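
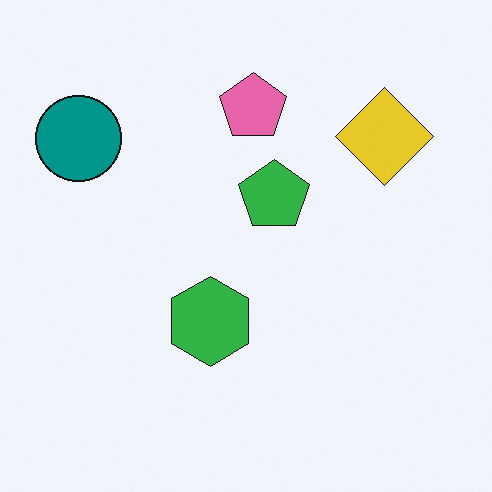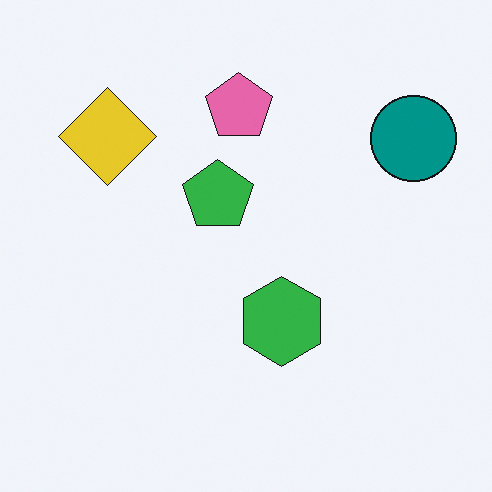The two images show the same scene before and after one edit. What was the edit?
The transformation is: flipped horizontally (left ↔ right).

The teal circle is in the top-left of the first image and the top-right of the second — shapes on opposite sides of the vertical midline have swapped in a mirror flip.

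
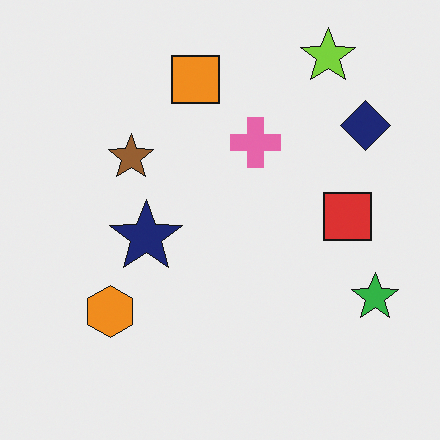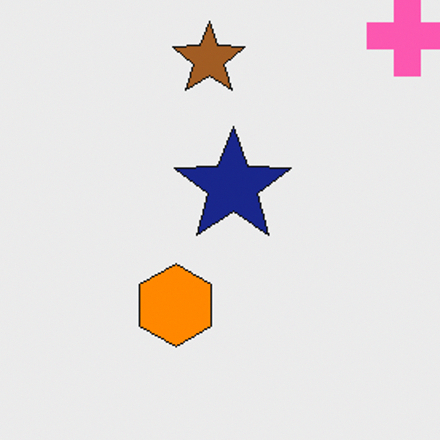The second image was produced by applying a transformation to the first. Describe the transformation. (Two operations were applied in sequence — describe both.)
It was slightly oversaturated, then cropped slightly and scaled back up.

All colors are more vivid — a global saturation change. The visible shapes are larger and the field of view is narrower; shapes near the original edges may be partly or wholly outside the frame — a crop-and-rescale.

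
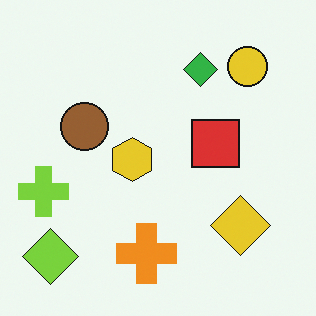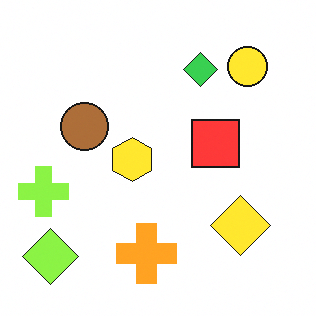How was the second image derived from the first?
The image was slightly brightened.

Every pixel — background and shapes alike — is uniformly brightened.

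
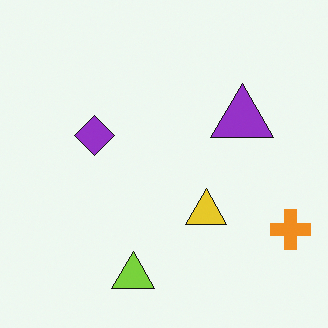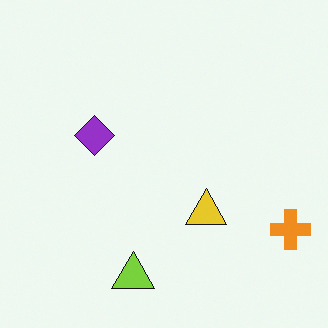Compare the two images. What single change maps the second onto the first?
Overlaid with an additional purple triangle.

A purple triangle appears in the first image that is absent from the second.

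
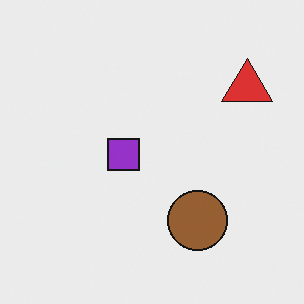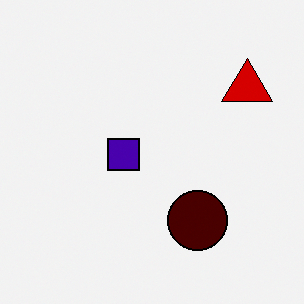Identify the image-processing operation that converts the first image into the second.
The second image is the first given much higher contrast.

Tones are pushed away from mid-grey across the whole image — a global contrast change.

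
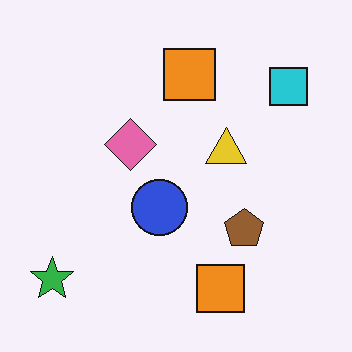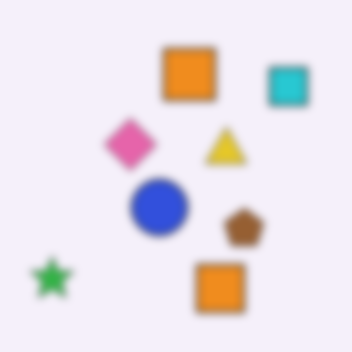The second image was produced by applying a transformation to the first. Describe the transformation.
It was noticeably gaussian-blurred.

Shape edges and outlines are uniformly softened across the whole image.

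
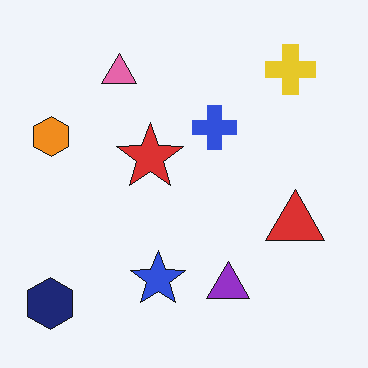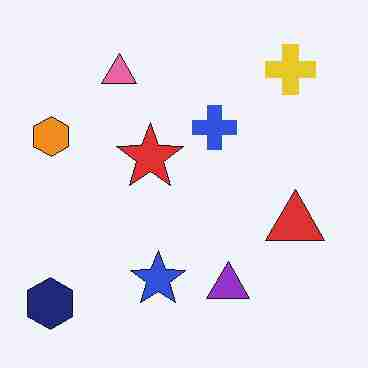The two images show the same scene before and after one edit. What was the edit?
The transformation is: heavily JPEG-compressed with obvious blocking artifacts.

Blocky 8×8 compression artifacts appear around shape edges and the flat background shows ringing — characteristic JPEG degradation.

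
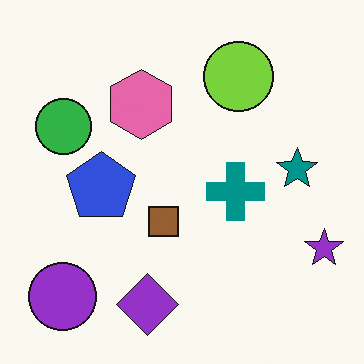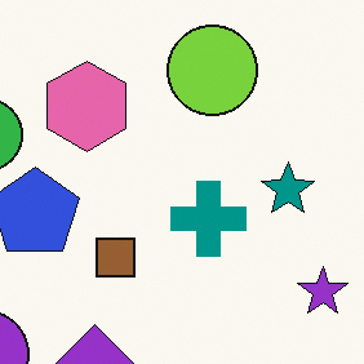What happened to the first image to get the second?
The second image is the first cropped slightly and scaled back up.

The visible shapes are larger and the field of view is narrower; shapes near the original edges may be partly or wholly outside the frame — a crop-and-rescale.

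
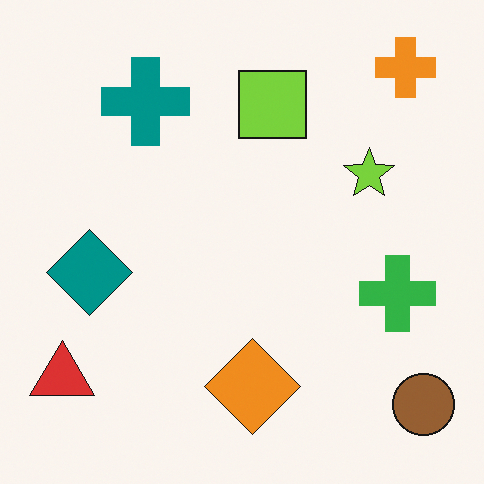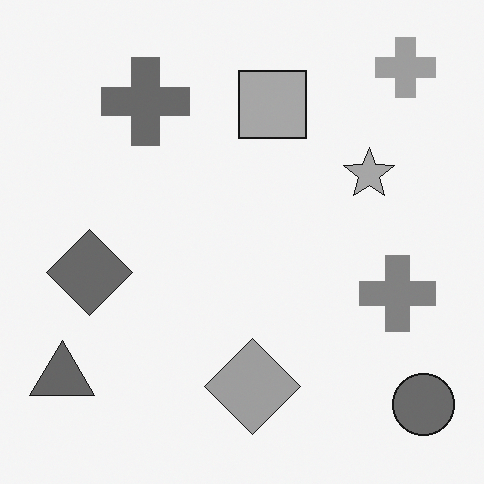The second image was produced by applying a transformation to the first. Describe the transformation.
It was converted to grayscale.

All color is removed — every shape is now a shade of grey.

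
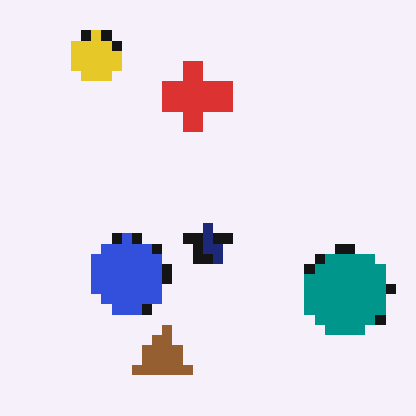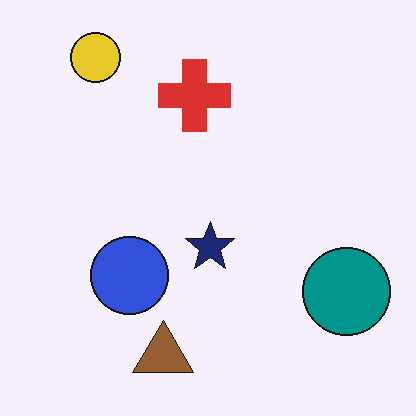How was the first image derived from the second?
It was heavily pixelated into large blocks.

Shapes are reduced to large square blocks; fine edges and outlines are lost — a downscale-then-upscale (mosaic) effect.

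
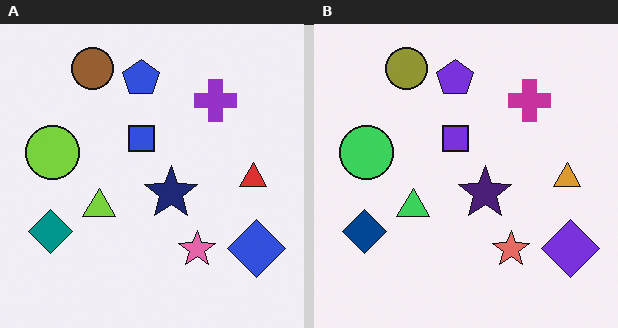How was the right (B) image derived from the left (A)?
It was hue-shifted slightly.

Every shape's color has rotated by the same amount around the hue wheel — a uniform hue shift.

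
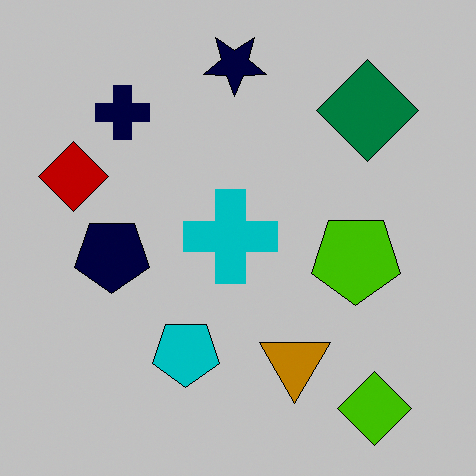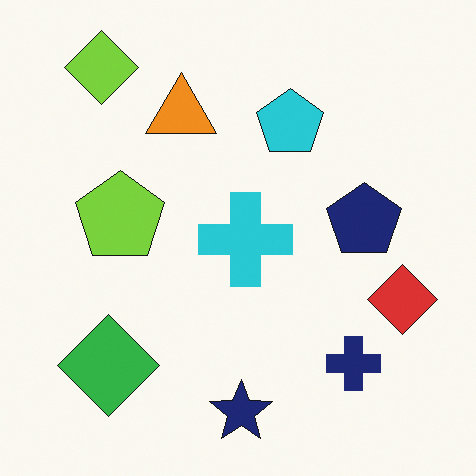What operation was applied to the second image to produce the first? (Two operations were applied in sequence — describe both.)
The transformation is: rotated 180°, then heavily posterized to just a handful of flat colors.

The lime diamond sits in the top-left of the second image and the bottom-right of the first — consistent with a whole-image 180° rotation. Each flat color has snapped to a coarser quantized level — most visibly, the near-white background has dropped to a flat grey.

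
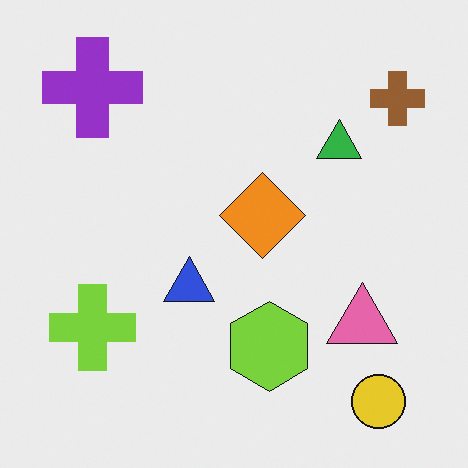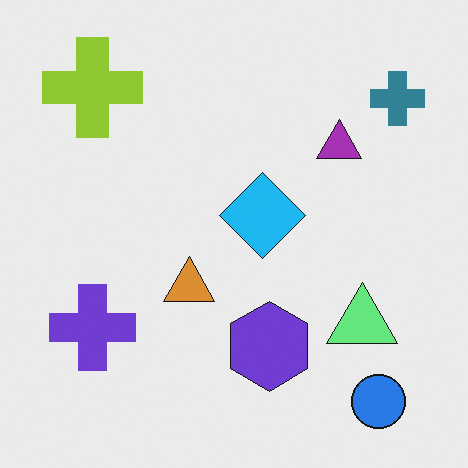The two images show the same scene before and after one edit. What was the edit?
Hue-shifted by a large amount.

Every shape's color has rotated by the same amount around the hue wheel — a uniform hue shift.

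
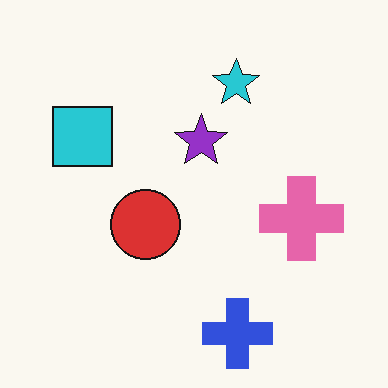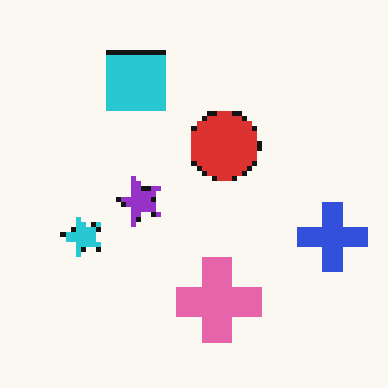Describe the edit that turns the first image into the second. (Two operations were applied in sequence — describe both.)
This is the original image lightly pixelated (a mild mosaic effect), then transposed (reflected across the top-left ↔ bottom-right diagonal).

Shapes are reduced to large square blocks; fine edges and outlines are lost — a downscale-then-upscale (mosaic) effect. Shapes have swapped their row and column positions — what was in the top-right is now in the bottom-left — a diagonal reflection.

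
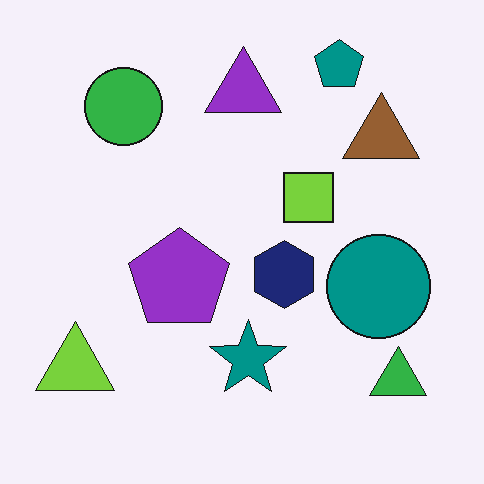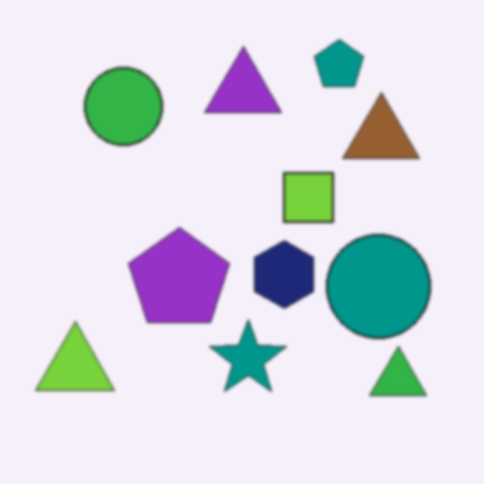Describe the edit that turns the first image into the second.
The image was given a subtle gaussian blur.

Shape edges and outlines are uniformly softened across the whole image.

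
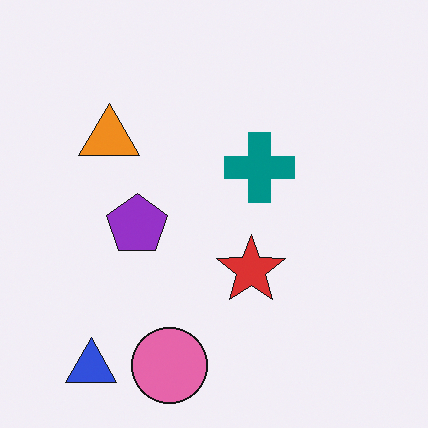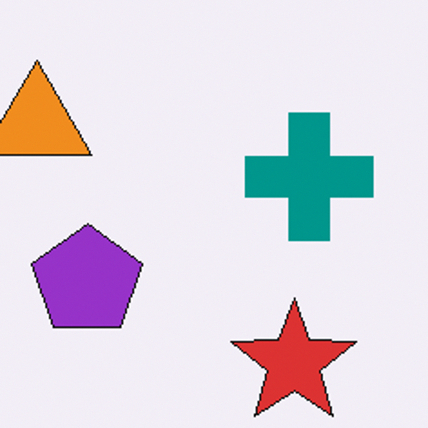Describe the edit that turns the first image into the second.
The transformation is: cropped to a noticeably smaller region and rescaled.

The visible shapes are larger and the field of view is narrower; shapes near the original edges may be partly or wholly outside the frame — a crop-and-rescale.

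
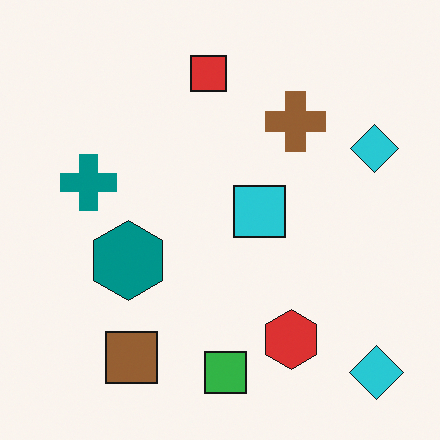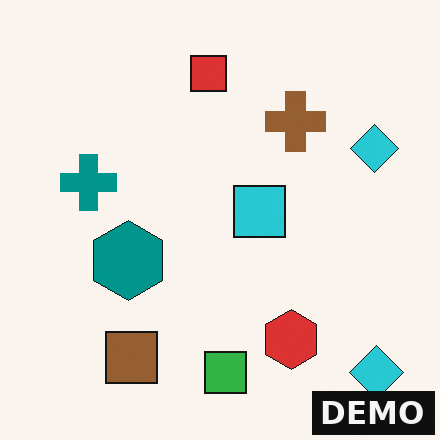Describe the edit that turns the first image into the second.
It was watermarked with the text "DEMO" in the lower-right corner.

A dark label reading "DEMO" appears in the lower-right corner.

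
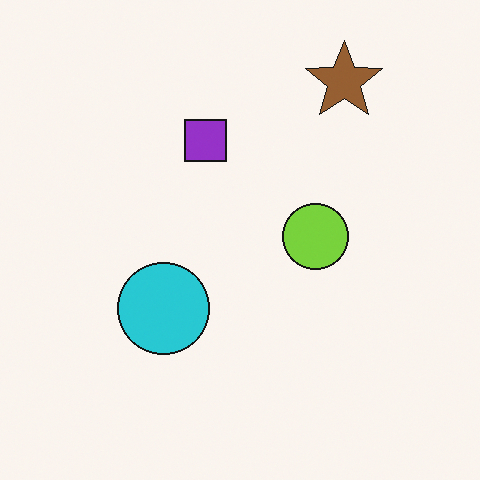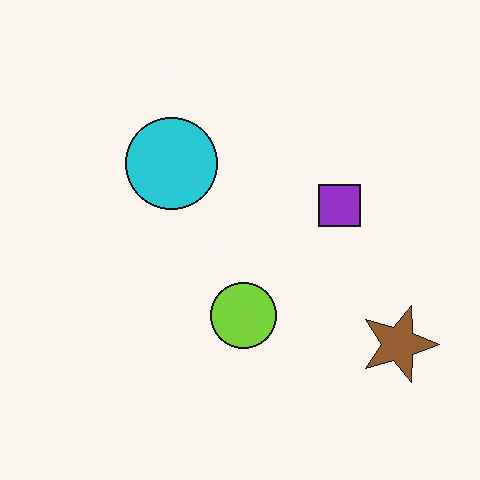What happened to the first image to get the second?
The second image is the first rotated 90° clockwise.

The brown star sits in the top-right of the first image and the bottom-right of the second — consistent with a whole-image 90° clockwise rotation.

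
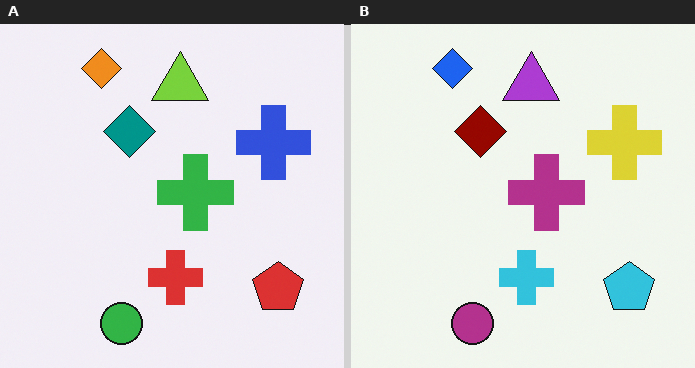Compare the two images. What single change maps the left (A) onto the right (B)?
Hue-shifted by a large amount.

Every shape's color has rotated by the same amount around the hue wheel — a uniform hue shift.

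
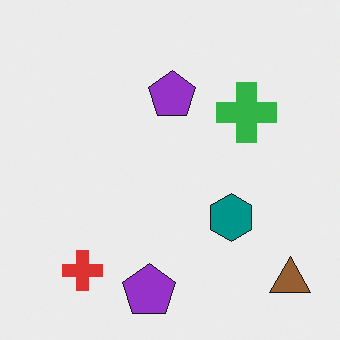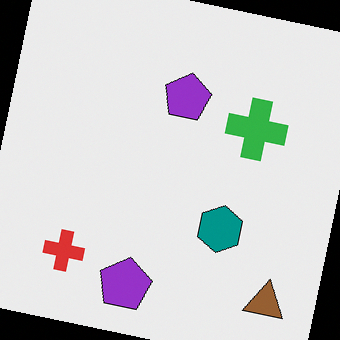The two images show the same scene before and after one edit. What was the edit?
The transformation is: rotated clockwise by a few degrees.

Every shape is tilted by the same angle and the image corners show triangular fill wedges — a whole-image rotation by a non-right angle.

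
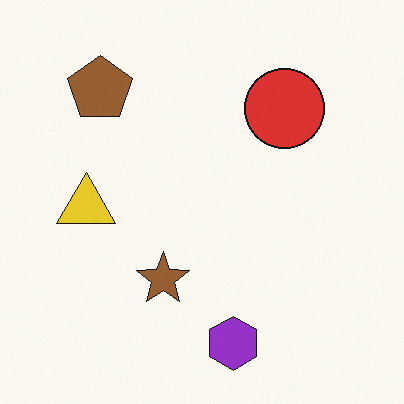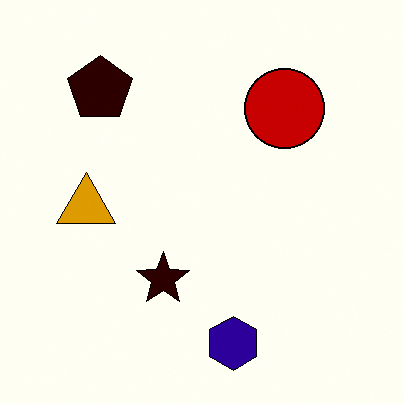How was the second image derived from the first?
The second image is the first given much higher contrast.

Tones are pushed away from mid-grey across the whole image — a global contrast change.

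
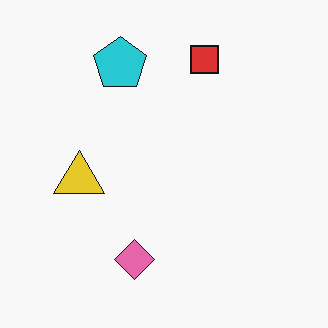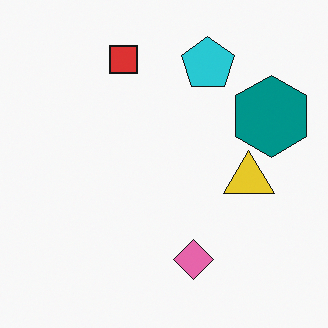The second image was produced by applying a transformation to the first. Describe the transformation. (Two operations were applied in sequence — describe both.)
The image was flipped horizontally (left ↔ right), then overlaid with an additional teal hexagon.

The yellow triangle is in the left of the first image and the right of the second — shapes on opposite sides of the vertical midline have swapped in a mirror flip. A teal hexagon appears in the second image that is absent from the first.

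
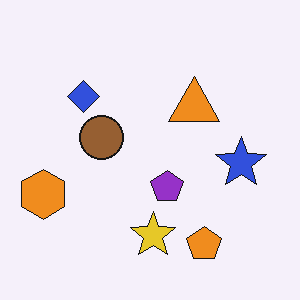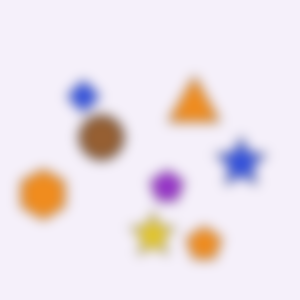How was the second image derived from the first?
It was strongly gaussian-blurred.

Shape edges and outlines are uniformly softened across the whole image.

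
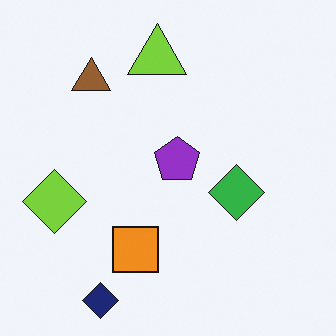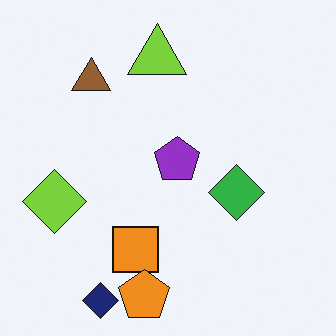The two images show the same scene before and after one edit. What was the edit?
The transformation is: overlaid with an additional orange pentagon.

An orange pentagon appears in the second image that is absent from the first.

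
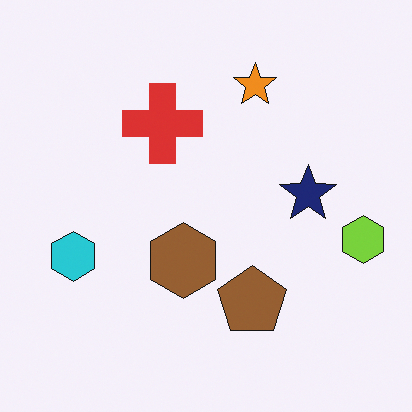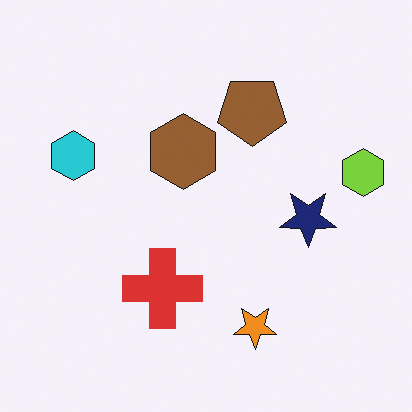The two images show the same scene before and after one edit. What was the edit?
The transformation is: flipped vertically (top ↔ bottom).

The orange star is in the top of the first image and the bottom of the second — shapes on opposite sides of the horizontal midline have swapped in a mirror flip.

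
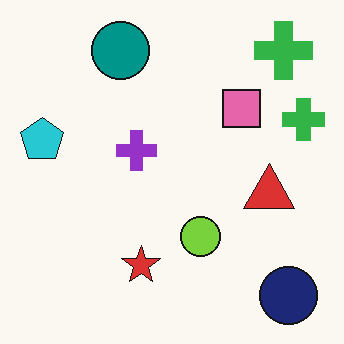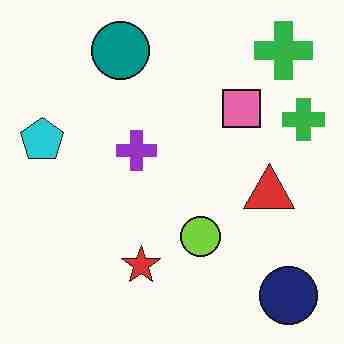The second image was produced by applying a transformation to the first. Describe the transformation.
This is the original image heavily JPEG-compressed with obvious blocking artifacts.

Blocky 8×8 compression artifacts appear around shape edges and the flat background shows ringing — characteristic JPEG degradation.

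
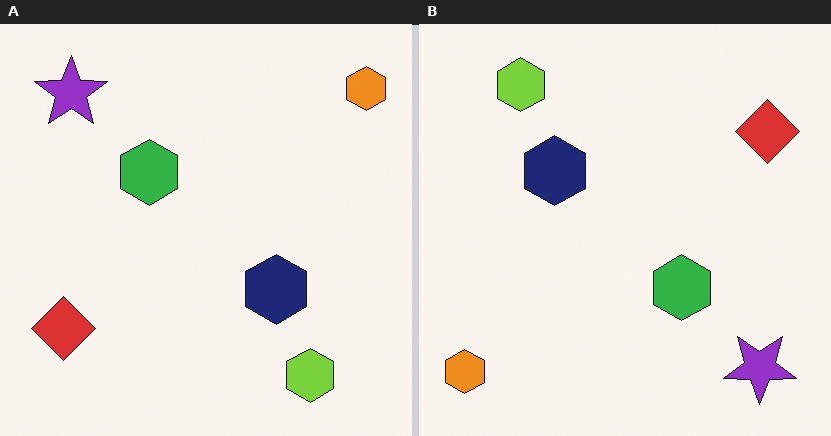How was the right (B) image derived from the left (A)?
The right (B) image is the left (A) rotated 180°.

The orange hexagon sits in the top-right of the left (A) image and the bottom-left of the right (B) — consistent with a whole-image 180° rotation.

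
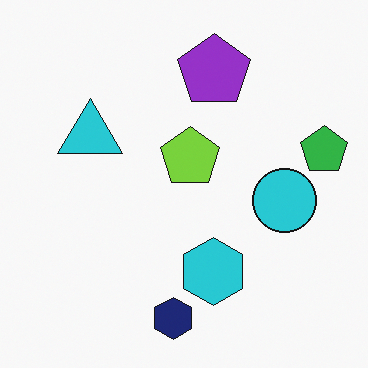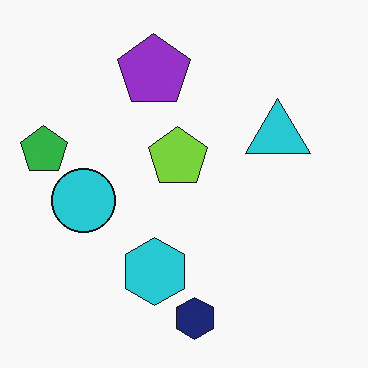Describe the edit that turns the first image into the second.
It was flipped horizontally (left ↔ right).

The green pentagon is in the right of the first image and the left of the second — shapes on opposite sides of the vertical midline have swapped in a mirror flip.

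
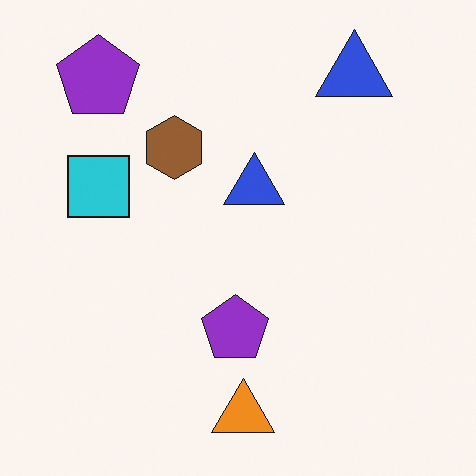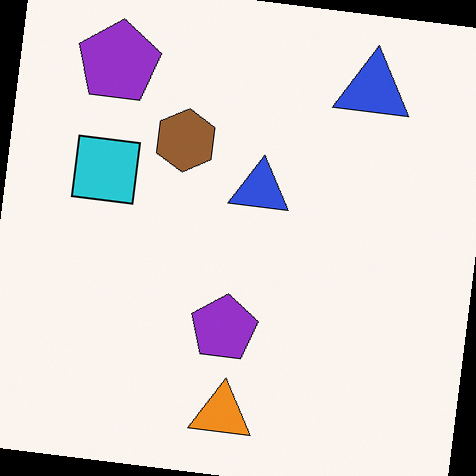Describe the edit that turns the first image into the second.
The image was rotated clockwise by a slight angle.

Every shape is tilted by the same angle and the image corners show triangular fill wedges — a whole-image rotation by a non-right angle.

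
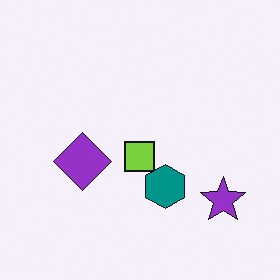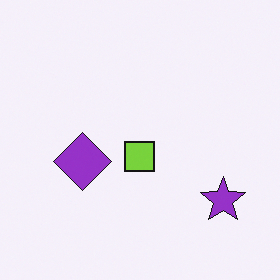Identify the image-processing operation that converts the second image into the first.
This is the original image overlaid with an additional teal hexagon.

A teal hexagon appears in the first image that is absent from the second.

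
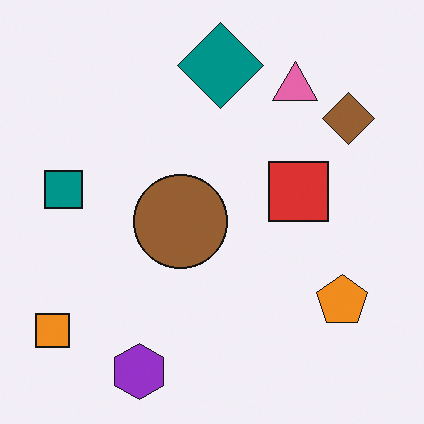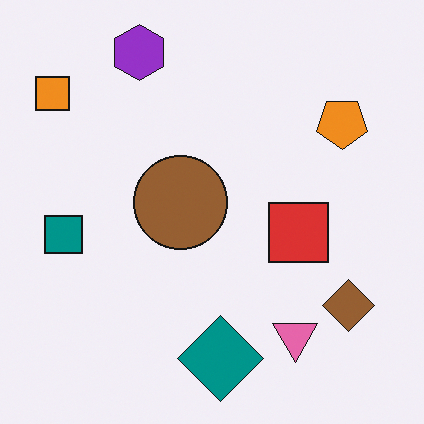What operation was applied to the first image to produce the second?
This is the original image flipped vertically (top ↔ bottom).

The purple hexagon is in the bottom-left of the first image and the top-left of the second — shapes on opposite sides of the horizontal midline have swapped in a mirror flip.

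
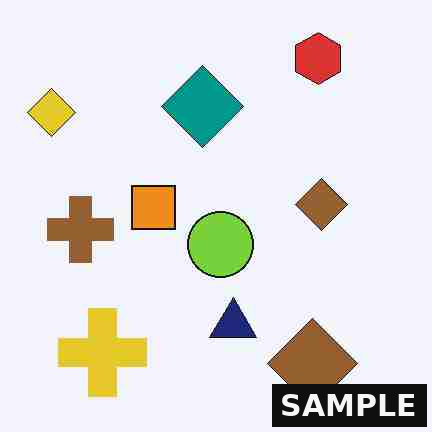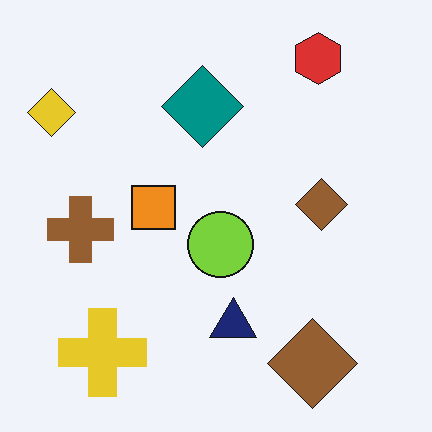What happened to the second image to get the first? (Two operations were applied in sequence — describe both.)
This is the original image degraded with heavy JPEG compression, then watermarked with the text "SAMPLE" in the lower-right corner.

Blocky 8×8 compression artifacts appear around shape edges and the flat background shows ringing — characteristic JPEG degradation. A dark label reading "SAMPLE" appears in the lower-right corner.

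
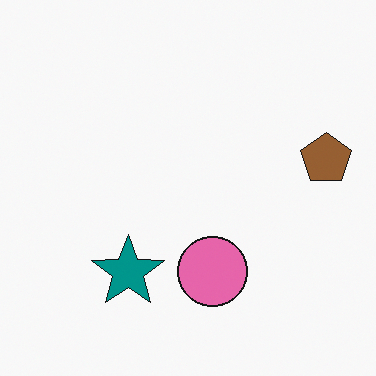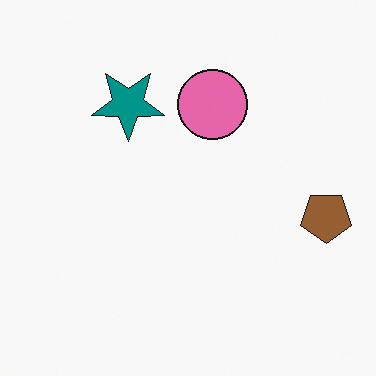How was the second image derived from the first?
It was flipped vertically (top ↔ bottom).

The teal star is in the bottom of the first image and the top of the second — shapes on opposite sides of the horizontal midline have swapped in a mirror flip.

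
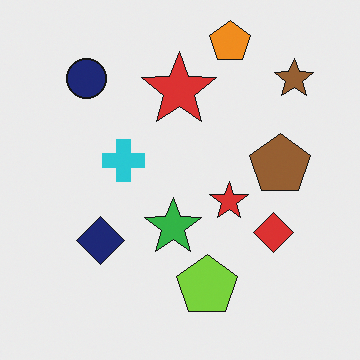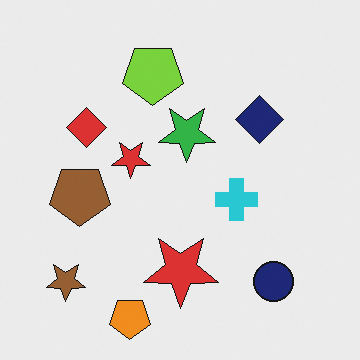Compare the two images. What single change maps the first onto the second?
This is the original image rotated 180°.

The brown star sits in the top-right of the first image and the bottom-left of the second — consistent with a whole-image 180° rotation.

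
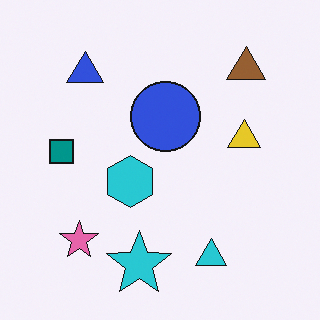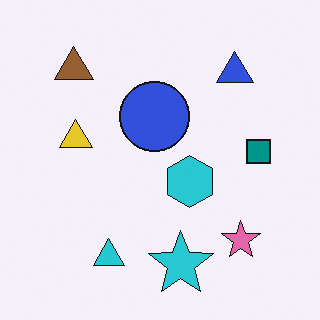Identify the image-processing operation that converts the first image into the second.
The second image is the first flipped horizontally (left ↔ right).

The teal square is in the left of the first image and the right of the second — shapes on opposite sides of the vertical midline have swapped in a mirror flip.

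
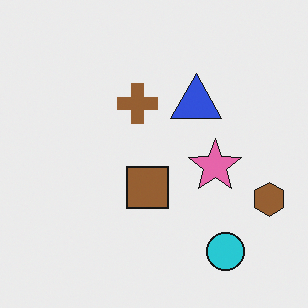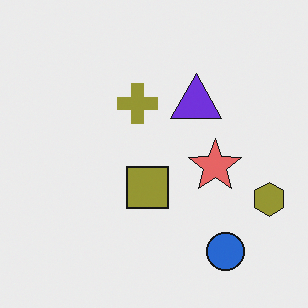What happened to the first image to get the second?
Hue-shifted by a small amount.

Every shape's color has rotated by the same amount around the hue wheel — a uniform hue shift.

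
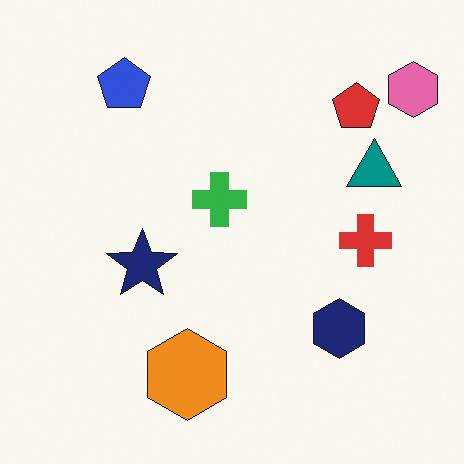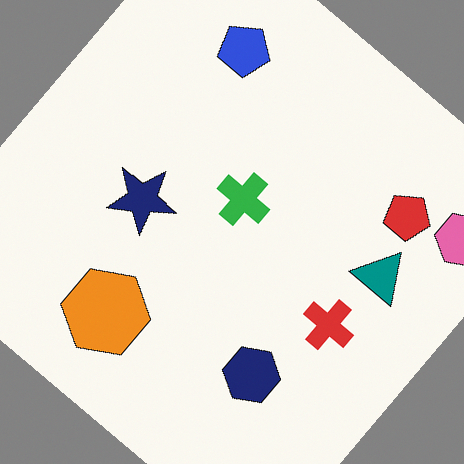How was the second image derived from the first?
The image was rotated clockwise by a large amount — several tens of degrees.

Every shape is tilted by the same angle and the image corners show triangular fill wedges — a whole-image rotation by a non-right angle.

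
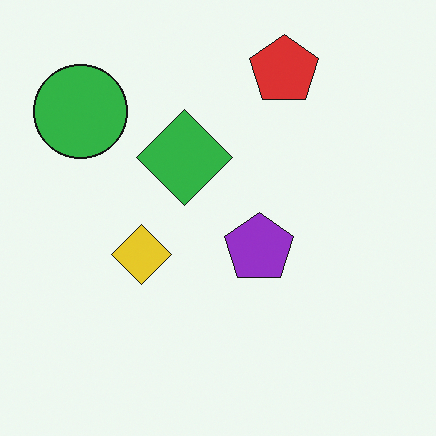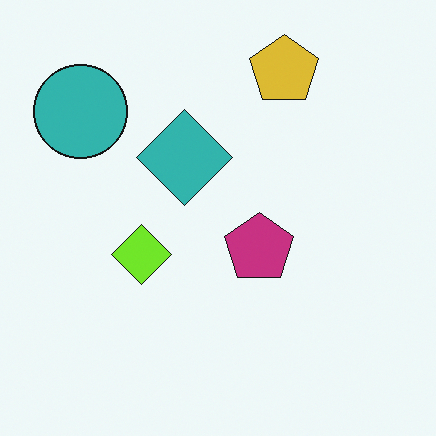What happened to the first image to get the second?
It was hue-shifted slightly.

Every shape's color has rotated by the same amount around the hue wheel — a uniform hue shift.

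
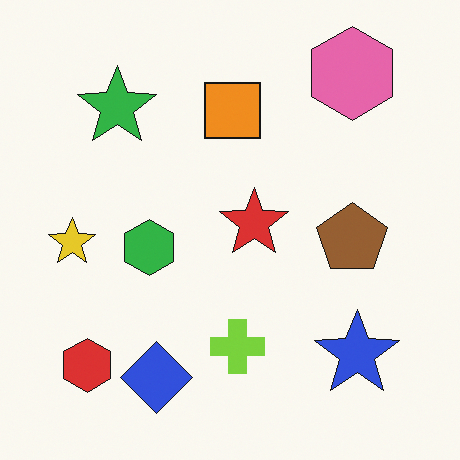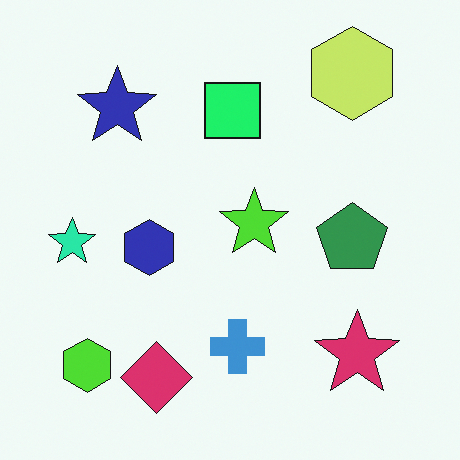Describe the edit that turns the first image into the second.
Hue-shifted by a moderate amount.

Every shape's color has rotated by the same amount around the hue wheel — a uniform hue shift.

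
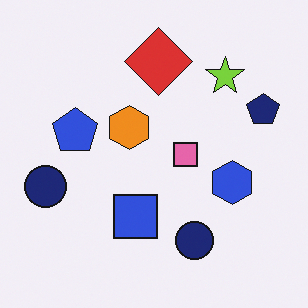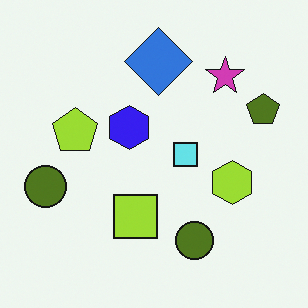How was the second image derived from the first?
Hue-shifted by a large amount.

Every shape's color has rotated by the same amount around the hue wheel — a uniform hue shift.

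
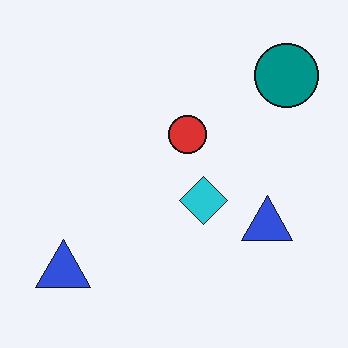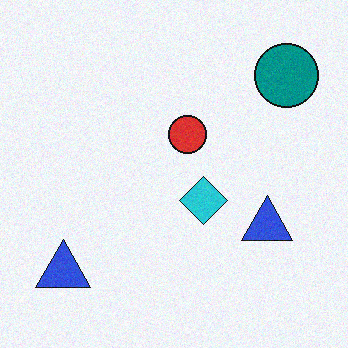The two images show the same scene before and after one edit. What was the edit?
The image was degraded with subtle gaussian noise.

Random speckle covers the whole image, including the flat background.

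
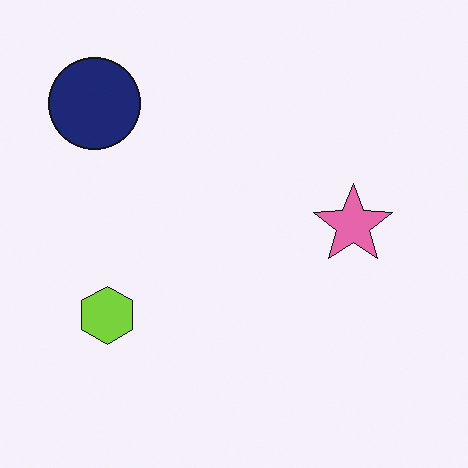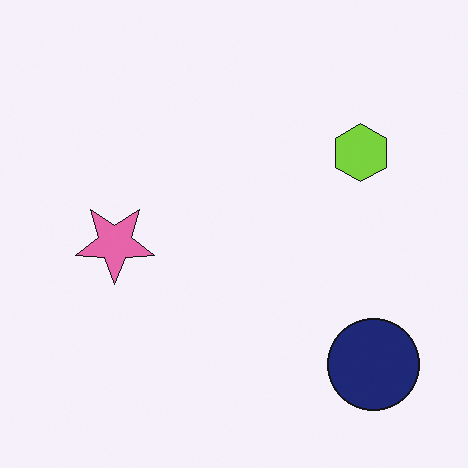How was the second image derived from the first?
It was rotated 180°.

The navy circle sits in the top-left of the first image and the bottom-right of the second — consistent with a whole-image 180° rotation.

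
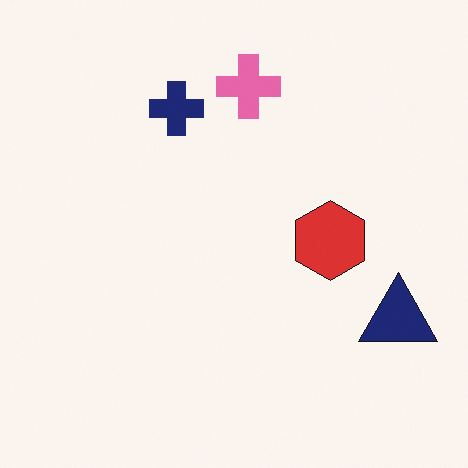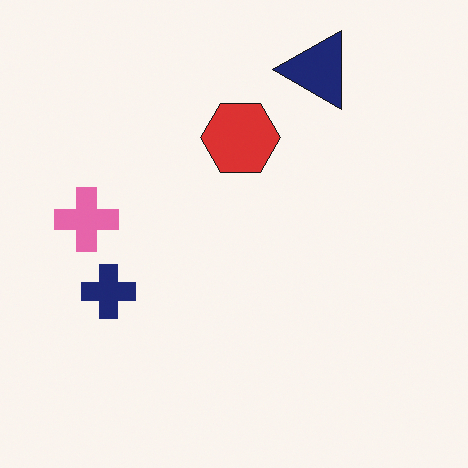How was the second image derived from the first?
Rotated 90° counter-clockwise.

The navy triangle sits in the bottom-right of the first image and the top-right of the second — consistent with a whole-image 90° counter-clockwise rotation.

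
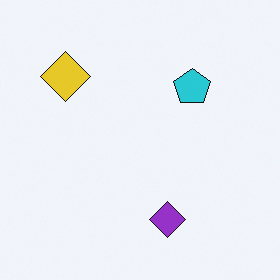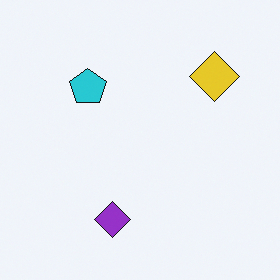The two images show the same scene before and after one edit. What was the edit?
This is the original image flipped horizontally (left ↔ right).

The yellow diamond is in the top-left of the first image and the top-right of the second — shapes on opposite sides of the vertical midline have swapped in a mirror flip.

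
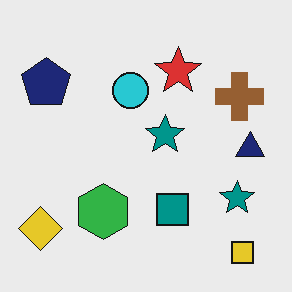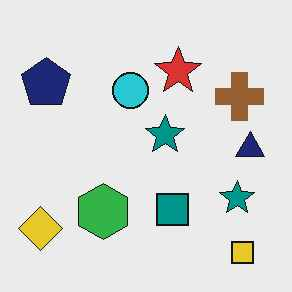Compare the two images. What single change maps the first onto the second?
The transformation is: given moderate JPEG compression.

Blocky 8×8 compression artifacts appear around shape edges and the flat background shows ringing — characteristic JPEG degradation.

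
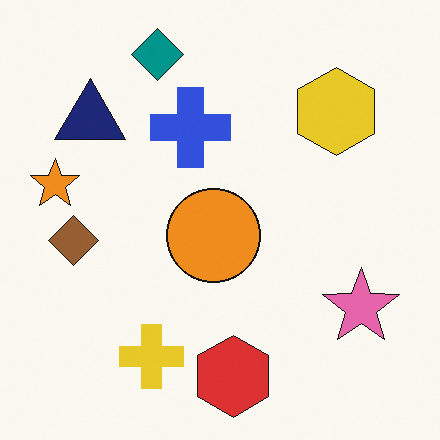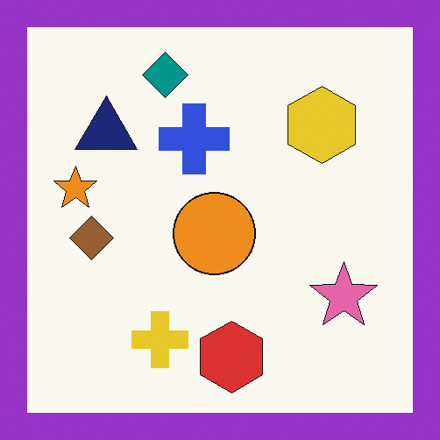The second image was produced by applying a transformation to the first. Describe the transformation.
The transformation is: framed with a purple border.

A solid purple frame runs around the edge of the second image, with the content slightly shrunk inside it.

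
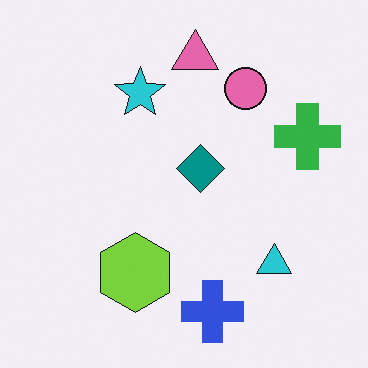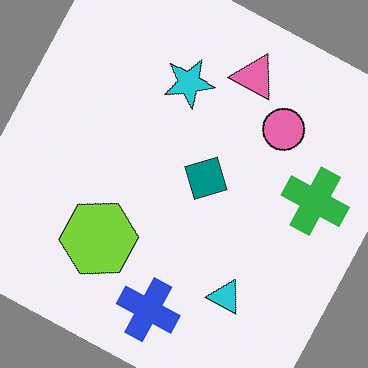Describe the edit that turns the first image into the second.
The second image is the first rotated clockwise by a moderate amount.

Every shape is tilted by the same angle and the image corners show triangular fill wedges — a whole-image rotation by a non-right angle.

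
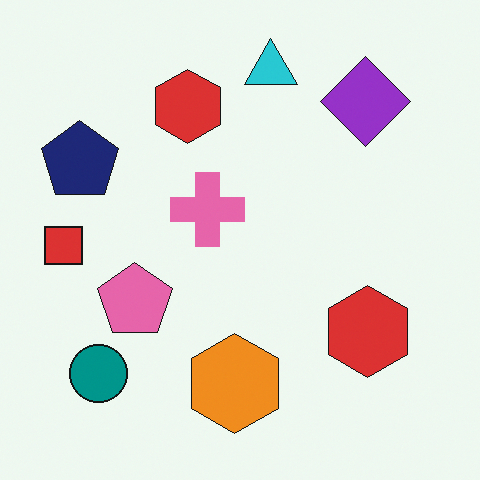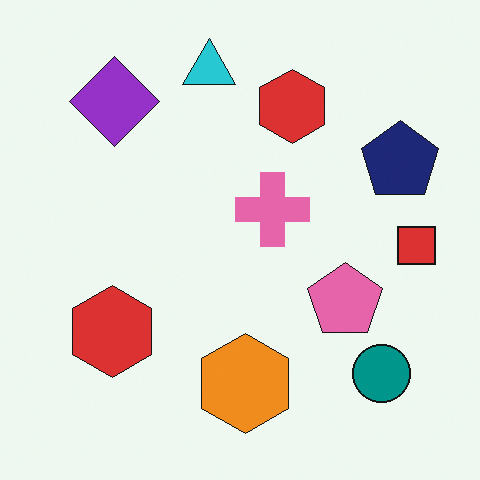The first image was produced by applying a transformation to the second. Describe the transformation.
Flipped horizontally (left ↔ right).

The red square is in the right of the second image and the left of the first — shapes on opposite sides of the vertical midline have swapped in a mirror flip.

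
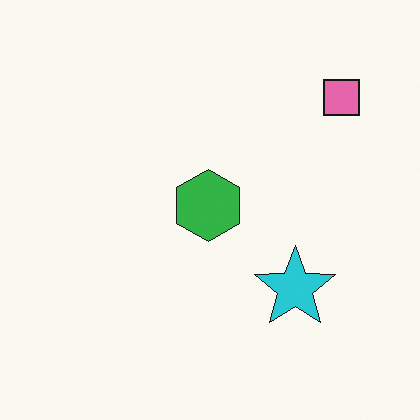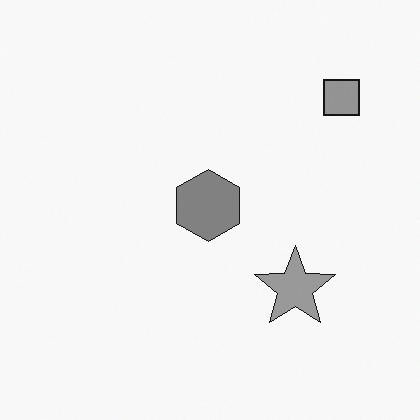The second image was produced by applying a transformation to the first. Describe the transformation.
Converted to grayscale.

All color is removed — every shape is now a shade of grey.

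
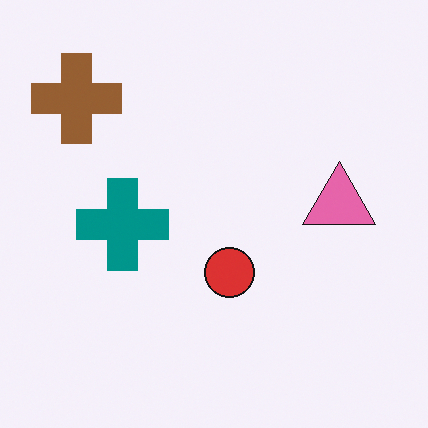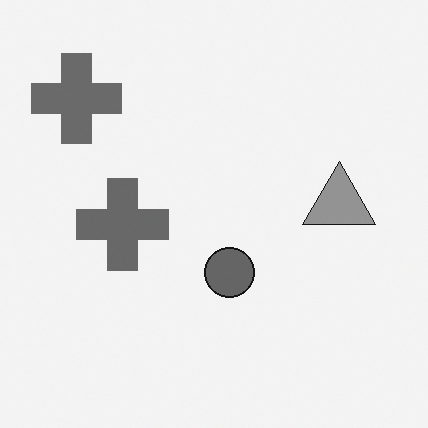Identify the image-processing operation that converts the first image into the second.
The second image is the first converted to grayscale.

All color is removed — every shape is now a shade of grey.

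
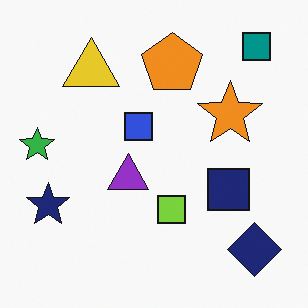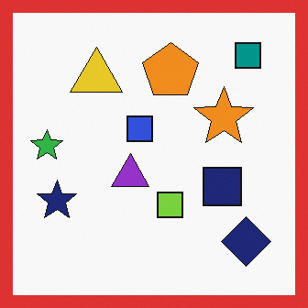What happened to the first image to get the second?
The second image is the first framed with a red border.

A solid red frame runs around the edge of the second image, with the content slightly shrunk inside it.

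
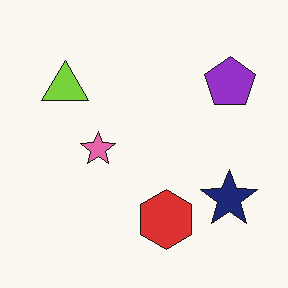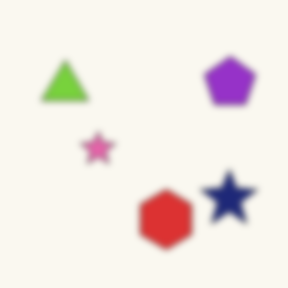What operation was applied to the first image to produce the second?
The image was moderately blurred.

Shape edges and outlines are uniformly softened across the whole image.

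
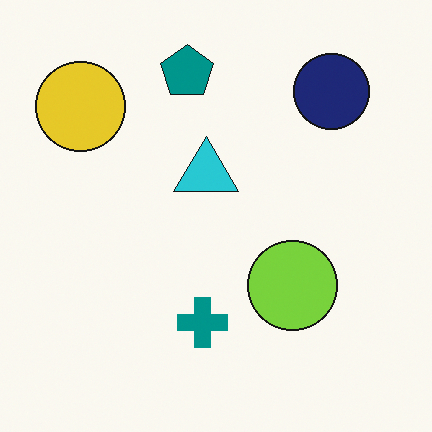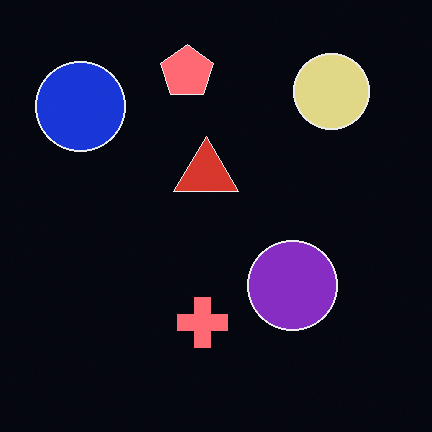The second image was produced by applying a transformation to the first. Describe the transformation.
This is the original image color-inverted (negative).

The light background has become dark and every shape's color is its complement — a photographic negative.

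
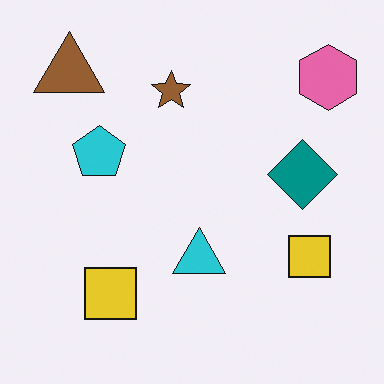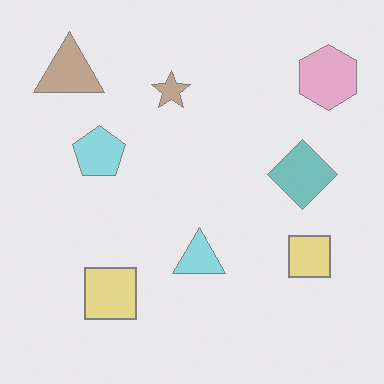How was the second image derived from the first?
The second image is the first washed out (contrast reduced).

Tones are pushed toward mid-grey across the whole image — a global contrast change.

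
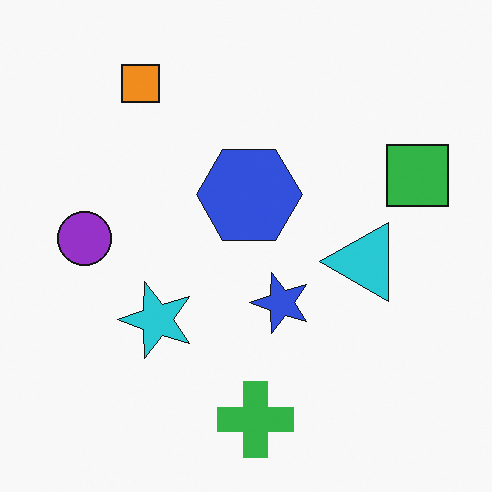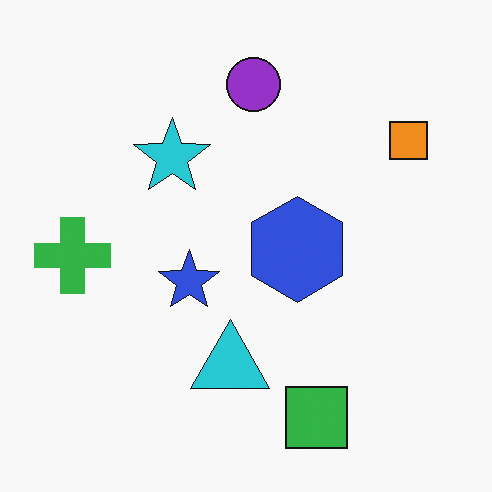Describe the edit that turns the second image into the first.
The first image is the second rotated 90° counter-clockwise.

The orange square sits in the top-right of the second image and the top-left of the first — consistent with a whole-image 90° counter-clockwise rotation.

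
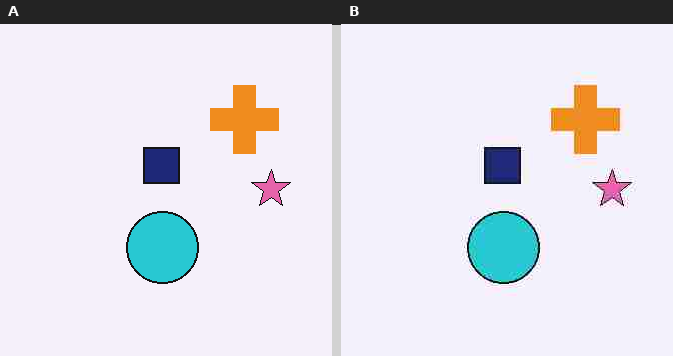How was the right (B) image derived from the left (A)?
The transformation is: degraded with heavy JPEG compression.

Blocky 8×8 compression artifacts appear around shape edges and the flat background shows ringing — characteristic JPEG degradation.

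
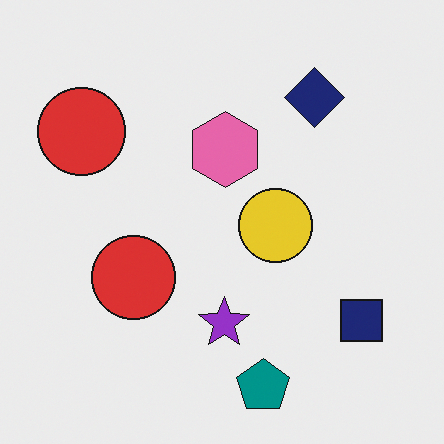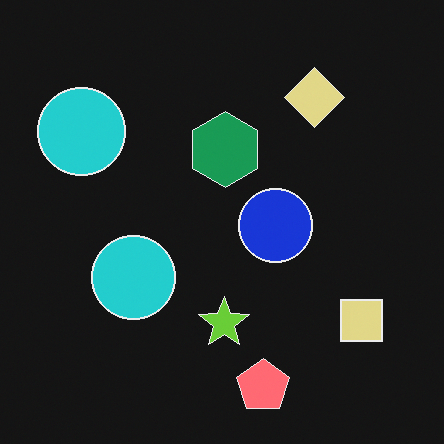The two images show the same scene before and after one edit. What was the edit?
Color-inverted (negative).

The light background has become dark and every shape's color is its complement — a photographic negative.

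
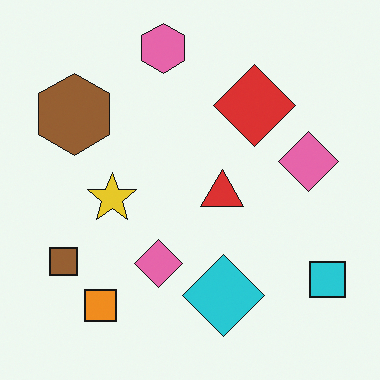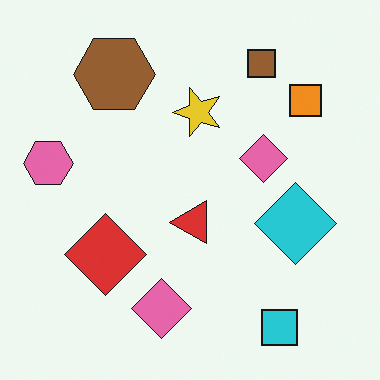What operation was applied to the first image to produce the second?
The transformation is: transposed (reflected across the top-left ↔ bottom-right diagonal).

Shapes have swapped their row and column positions — what was in the top-right is now in the bottom-left — a diagonal reflection.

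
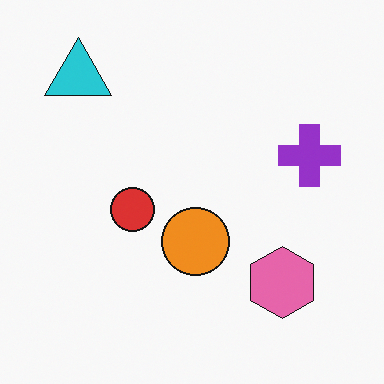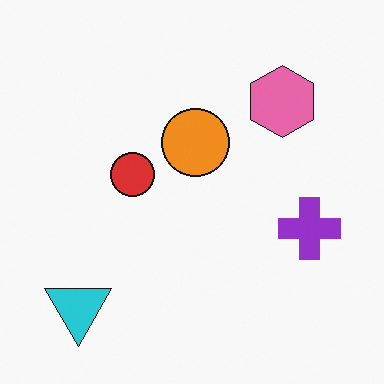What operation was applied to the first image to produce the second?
It was flipped vertically (top ↔ bottom).

The cyan triangle is in the top-left of the first image and the bottom-left of the second — shapes on opposite sides of the horizontal midline have swapped in a mirror flip.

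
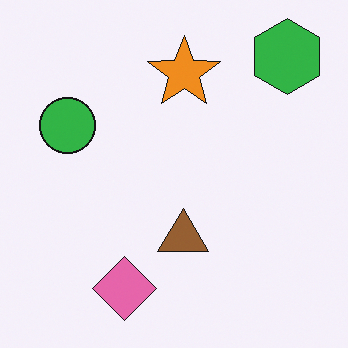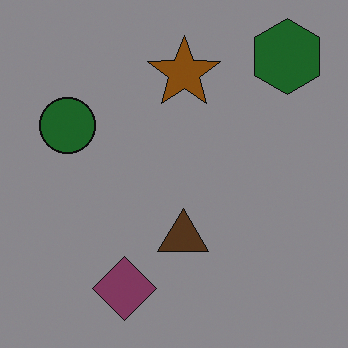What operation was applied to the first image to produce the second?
The second image is the first substantially darkened.

Every pixel — background and shapes alike — is uniformly darkened.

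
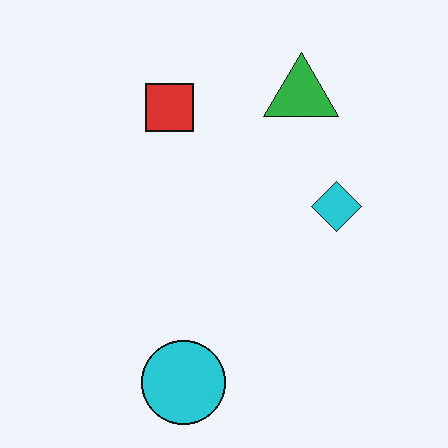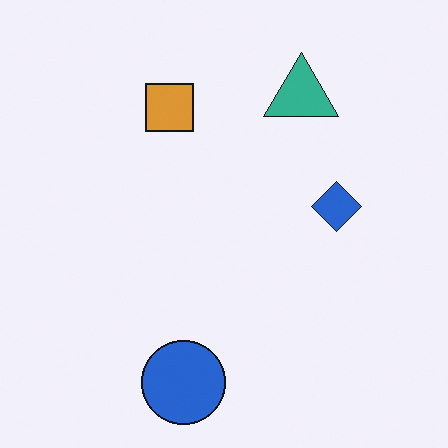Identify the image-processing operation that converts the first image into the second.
The image was hue-shifted slightly.

Every shape's color has rotated by the same amount around the hue wheel — a uniform hue shift.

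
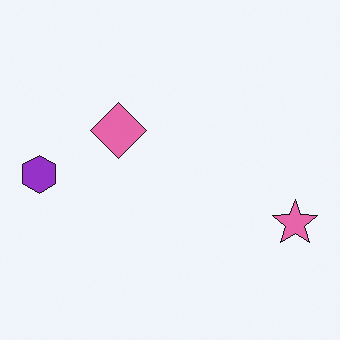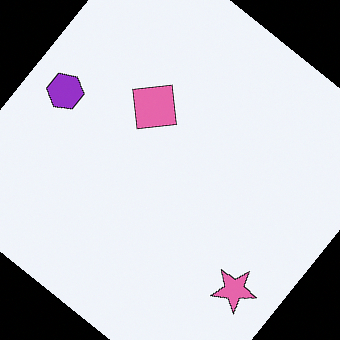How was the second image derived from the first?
The transformation is: rotated clockwise by a large amount — several tens of degrees.

Every shape is tilted by the same angle and the image corners show triangular fill wedges — a whole-image rotation by a non-right angle.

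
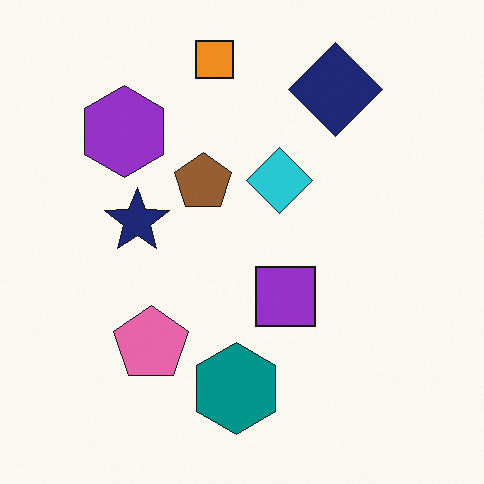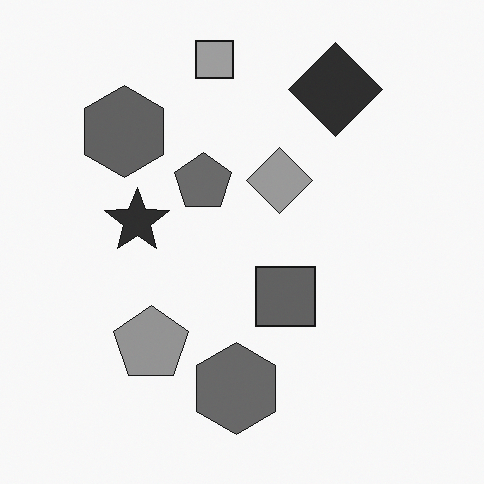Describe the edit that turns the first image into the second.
The image was converted to grayscale.

All color is removed — every shape is now a shade of grey.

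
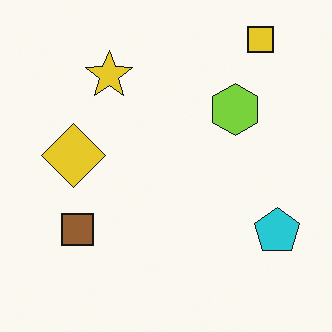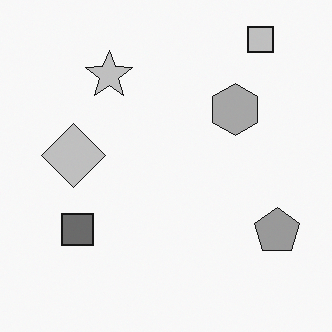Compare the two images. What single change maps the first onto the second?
The second image is the first converted to grayscale.

All color is removed — every shape is now a shade of grey.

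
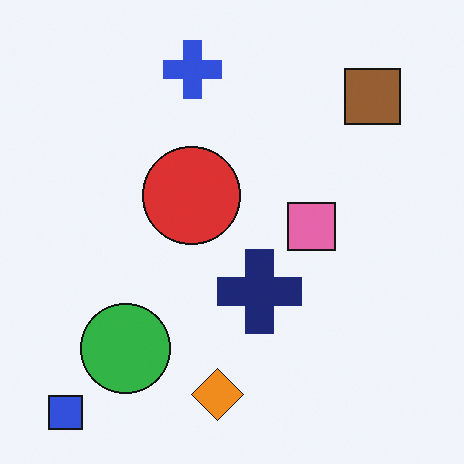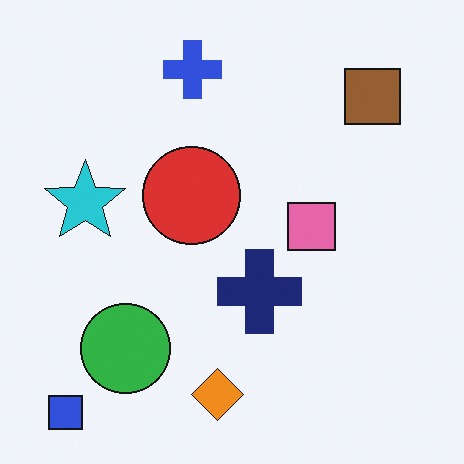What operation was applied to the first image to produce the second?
The image was overlaid with an additional cyan star.

A cyan star appears in the second image that is absent from the first.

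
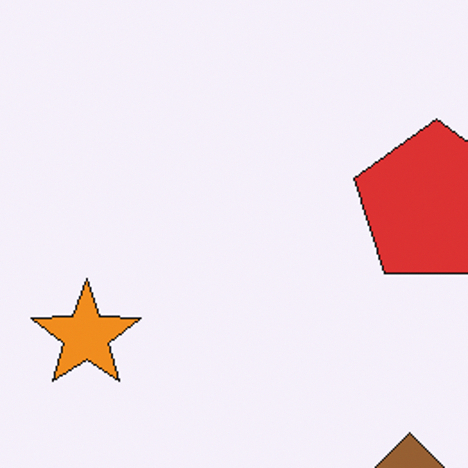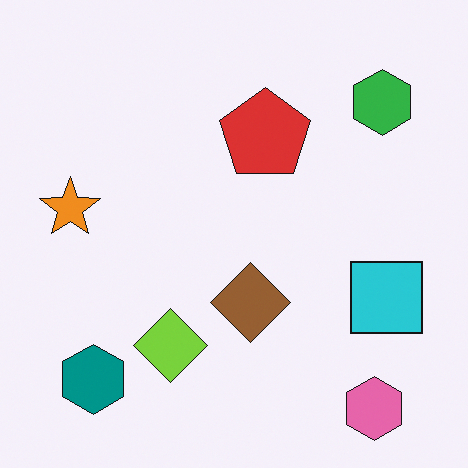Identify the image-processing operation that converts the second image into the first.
The image was cropped tightly and scaled back up.

The visible shapes are larger and the field of view is narrower; shapes near the original edges may be partly or wholly outside the frame — a crop-and-rescale.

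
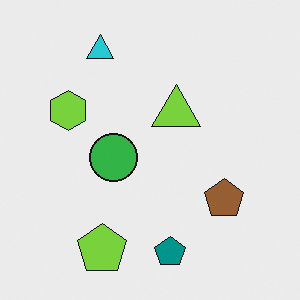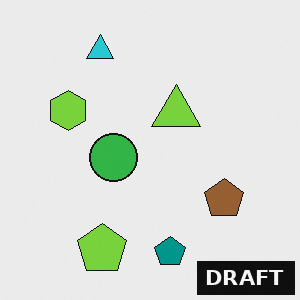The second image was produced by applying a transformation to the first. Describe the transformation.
The second image is the first watermarked with the text "DRAFT" in the lower-right corner.

A dark label reading "DRAFT" appears in the lower-right corner.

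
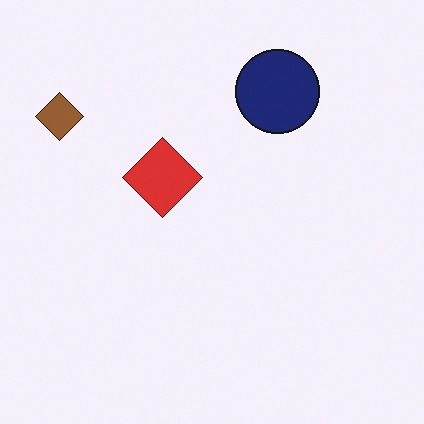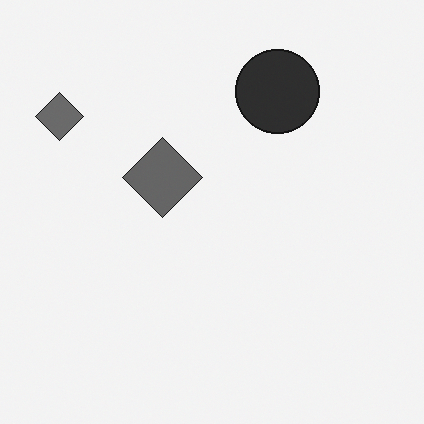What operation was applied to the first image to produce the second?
Converted to grayscale.

All color is removed — every shape is now a shade of grey.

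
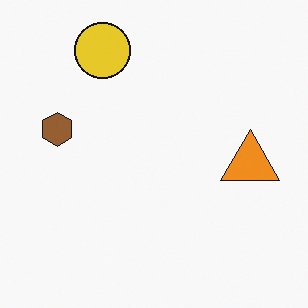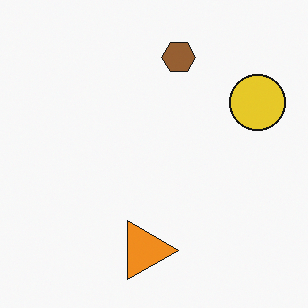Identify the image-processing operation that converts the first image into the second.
Rotated 90° clockwise.

The yellow circle sits in the top-left of the first image and the top-right of the second — consistent with a whole-image 90° clockwise rotation.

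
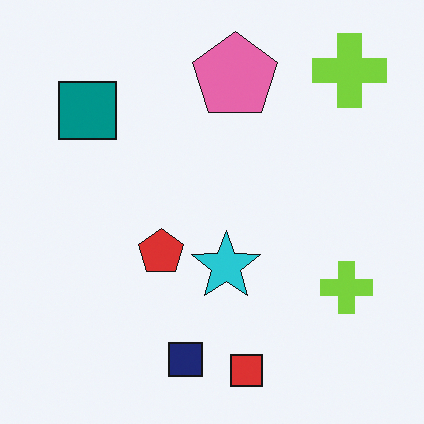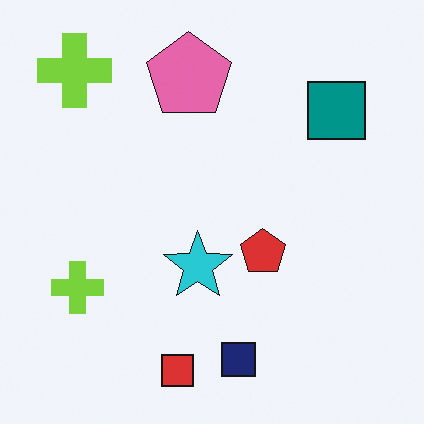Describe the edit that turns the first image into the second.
Flipped horizontally (left ↔ right).

The teal square is in the top-left of the first image and the top-right of the second — shapes on opposite sides of the vertical midline have swapped in a mirror flip.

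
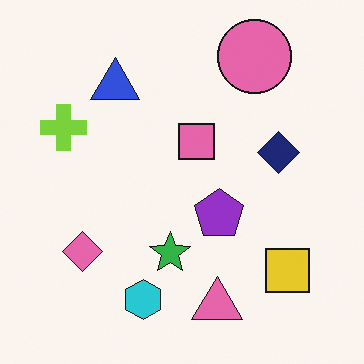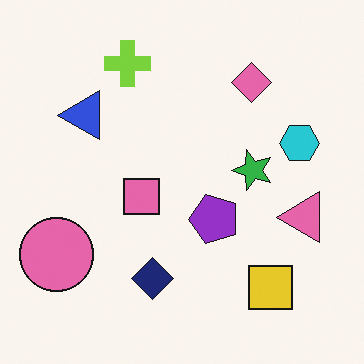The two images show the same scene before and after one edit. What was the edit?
It was transposed (reflected across the top-left ↔ bottom-right diagonal).

Shapes have swapped their row and column positions — what was in the top-right is now in the bottom-left — a diagonal reflection.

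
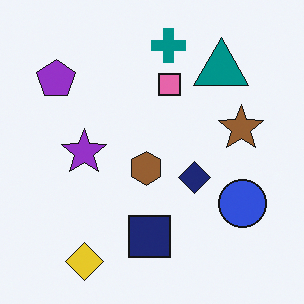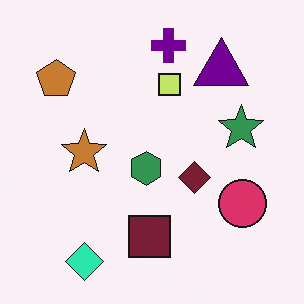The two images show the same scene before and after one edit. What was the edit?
The second image is the first hue-shifted by a moderate amount.

Every shape's color has rotated by the same amount around the hue wheel — a uniform hue shift.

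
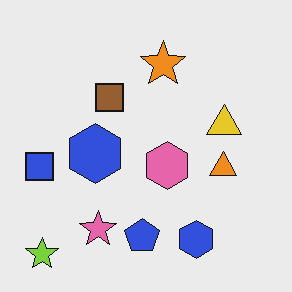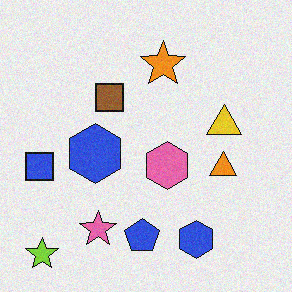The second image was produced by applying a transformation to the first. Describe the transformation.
The image was degraded with subtle gaussian noise.

Random speckle covers the whole image, including the flat background.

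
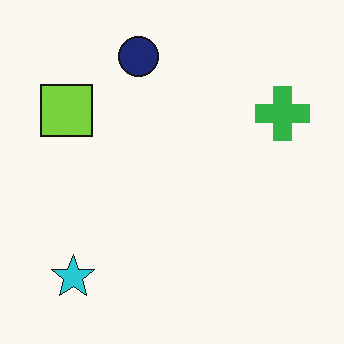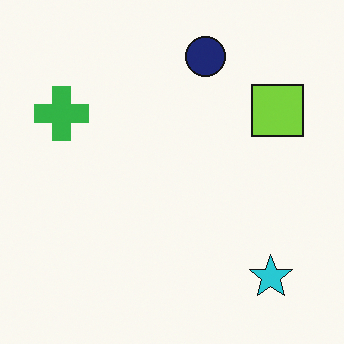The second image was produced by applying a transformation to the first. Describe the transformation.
This is the original image flipped horizontally (left ↔ right).

The green cross is in the top-right of the first image and the top-left of the second — shapes on opposite sides of the vertical midline have swapped in a mirror flip.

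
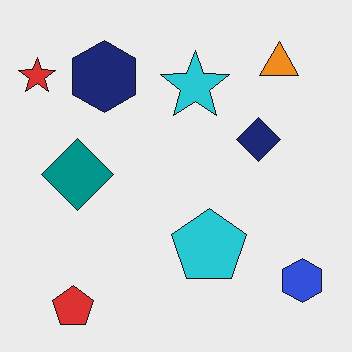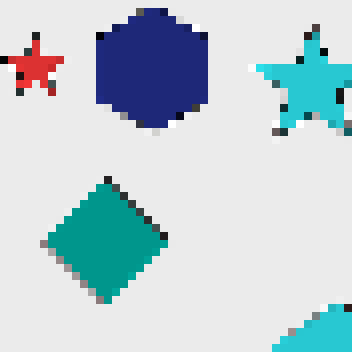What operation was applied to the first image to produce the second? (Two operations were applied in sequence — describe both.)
The second image is the first cropped to a noticeably smaller region and rescaled, then moderately pixelated.

The visible shapes are larger and the field of view is narrower; shapes near the original edges may be partly or wholly outside the frame — a crop-and-rescale. Shapes are reduced to large square blocks; fine edges and outlines are lost — a downscale-then-upscale (mosaic) effect.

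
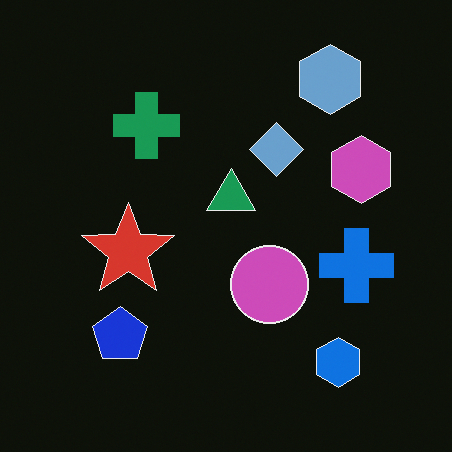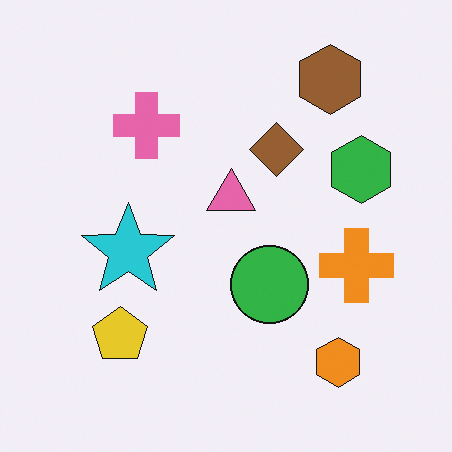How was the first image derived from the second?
Color-inverted (negative).

The light background has become dark and every shape's color is its complement — a photographic negative.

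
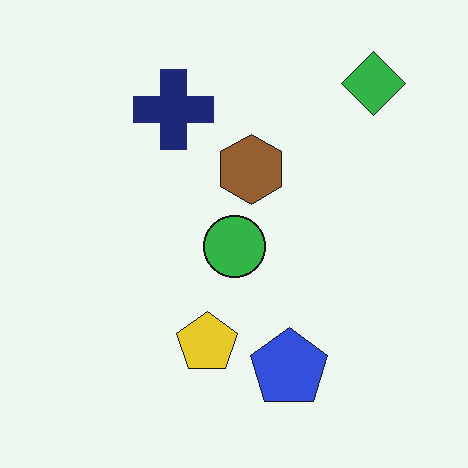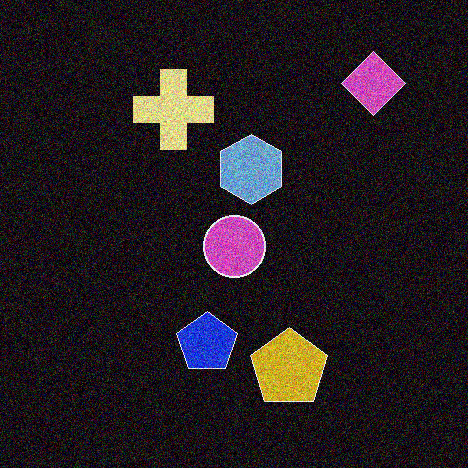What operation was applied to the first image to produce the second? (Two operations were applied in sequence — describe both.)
The second image is the first degraded with heavy additive noise, then color-inverted (negative).

Random speckle covers the whole image, including the flat background. The light background has become dark and every shape's color is its complement — a photographic negative.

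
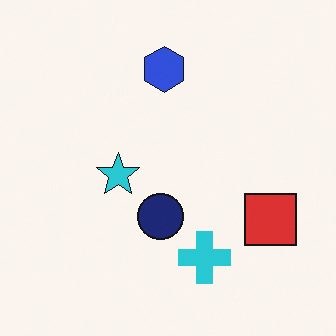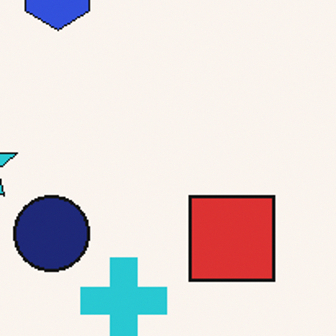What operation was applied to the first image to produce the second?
The transformation is: cropped tightly and scaled back up.

The visible shapes are larger and the field of view is narrower; shapes near the original edges may be partly or wholly outside the frame — a crop-and-rescale.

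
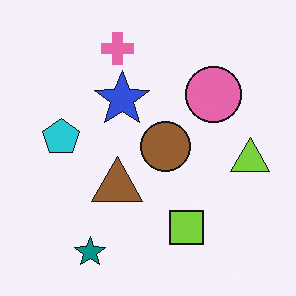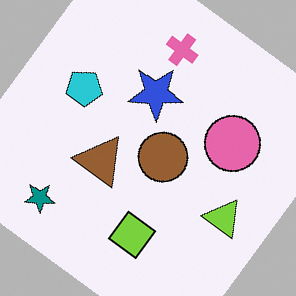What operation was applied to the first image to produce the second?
It was rotated clockwise by a large amount — several tens of degrees.

Every shape is tilted by the same angle and the image corners show triangular fill wedges — a whole-image rotation by a non-right angle.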